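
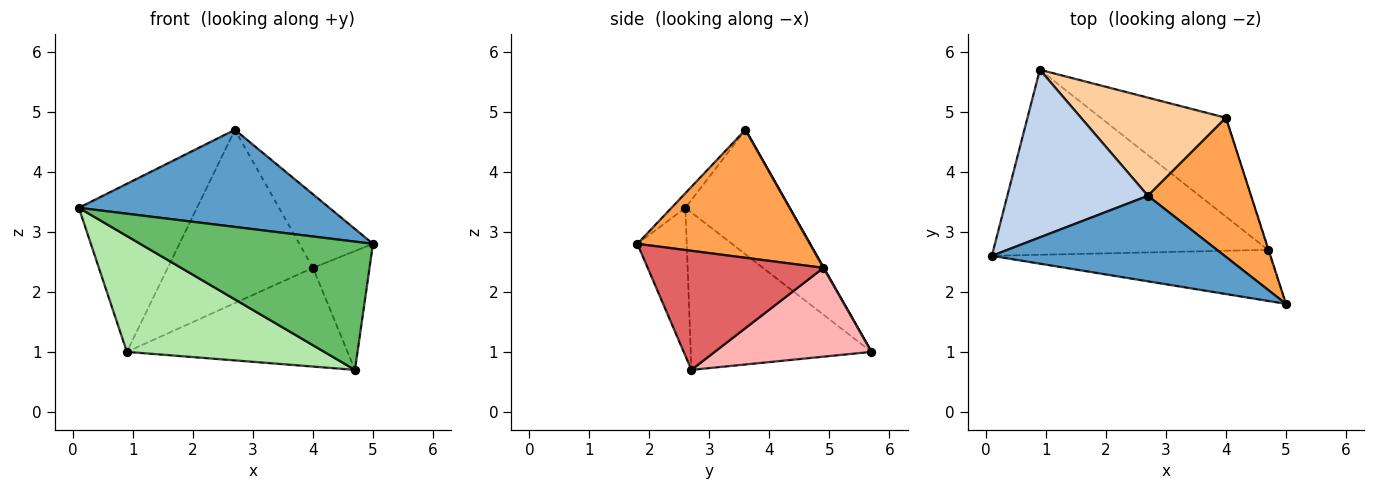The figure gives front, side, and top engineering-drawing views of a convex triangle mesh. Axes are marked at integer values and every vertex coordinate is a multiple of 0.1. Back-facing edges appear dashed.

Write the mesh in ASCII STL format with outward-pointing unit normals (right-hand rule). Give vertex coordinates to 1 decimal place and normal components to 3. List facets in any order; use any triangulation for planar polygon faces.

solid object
 facet normal -0.042 -0.750 0.660
  outer loop
   vertex 2.7 3.6 4.7
   vertex 0.1 2.6 3.4
   vertex 5.0 1.8 2.8
  endloop
 endfacet
 facet normal -0.530 0.600 0.599
  outer loop
   vertex 2.7 3.6 4.7
   vertex 0.9 5.7 1.0
   vertex 0.1 2.6 3.4
  endloop
 endfacet
 facet normal 0.739 0.315 0.596
  outer loop
   vertex 4.0 4.9 2.4
   vertex 2.7 3.6 4.7
   vertex 5.0 1.8 2.8
  endloop
 endfacet
 facet normal 0.002 0.870 0.493
  outer loop
   vertex 4.0 4.9 2.4
   vertex 0.9 5.7 1.0
   vertex 2.7 3.6 4.7
  endloop
 endfacet
 facet normal -0.193 -0.912 -0.363
  outer loop
   vertex 4.7 2.7 0.7
   vertex 5.0 1.8 2.8
   vertex 0.1 2.6 3.4
  endloop
 endfacet
 facet normal -0.437 -0.477 -0.762
  outer loop
   vertex 4.7 2.7 0.7
   vertex 0.1 2.6 3.4
   vertex 0.9 5.7 1.0
  endloop
 endfacet
 facet normal 0.952 0.306 -0.005
  outer loop
   vertex 4.7 2.7 0.7
   vertex 4.0 4.9 2.4
   vertex 5.0 1.8 2.8
  endloop
 endfacet
 facet normal 0.449 0.631 -0.632
  outer loop
   vertex 4.7 2.7 0.7
   vertex 0.9 5.7 1.0
   vertex 4.0 4.9 2.4
  endloop
 endfacet
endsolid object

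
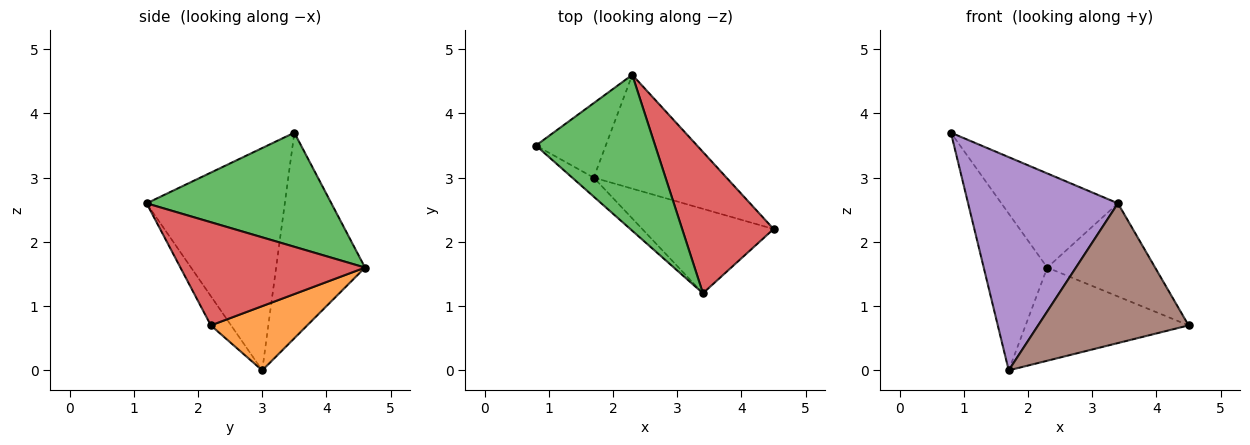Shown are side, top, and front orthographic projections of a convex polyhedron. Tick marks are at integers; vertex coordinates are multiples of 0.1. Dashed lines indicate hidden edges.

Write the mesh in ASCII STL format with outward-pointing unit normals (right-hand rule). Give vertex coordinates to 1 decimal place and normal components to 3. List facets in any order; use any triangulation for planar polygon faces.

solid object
 facet normal -0.784 0.561 -0.266
  outer loop
   vertex 1.7 3.0 0.0
   vertex 0.8 3.5 3.7
   vertex 2.3 4.6 1.6
  endloop
 endfacet
 facet normal 0.351 0.593 -0.725
  outer loop
   vertex 1.7 3.0 0.0
   vertex 2.3 4.6 1.6
   vertex 4.5 2.2 0.7
  endloop
 endfacet
 facet normal 0.634 0.400 0.662
  outer loop
   vertex 3.4 1.2 2.6
   vertex 2.3 4.6 1.6
   vertex 0.8 3.5 3.7
  endloop
 endfacet
 facet normal 0.686 0.401 0.608
  outer loop
   vertex 3.4 1.2 2.6
   vertex 4.5 2.2 0.7
   vertex 2.3 4.6 1.6
  endloop
 endfacet
 facet normal -0.677 -0.733 -0.065
  outer loop
   vertex 3.4 1.2 2.6
   vertex 0.8 3.5 3.7
   vertex 1.7 3.0 0.0
  endloop
 endfacet
 facet normal -0.114 -0.850 -0.514
  outer loop
   vertex 3.4 1.2 2.6
   vertex 1.7 3.0 0.0
   vertex 4.5 2.2 0.7
  endloop
 endfacet
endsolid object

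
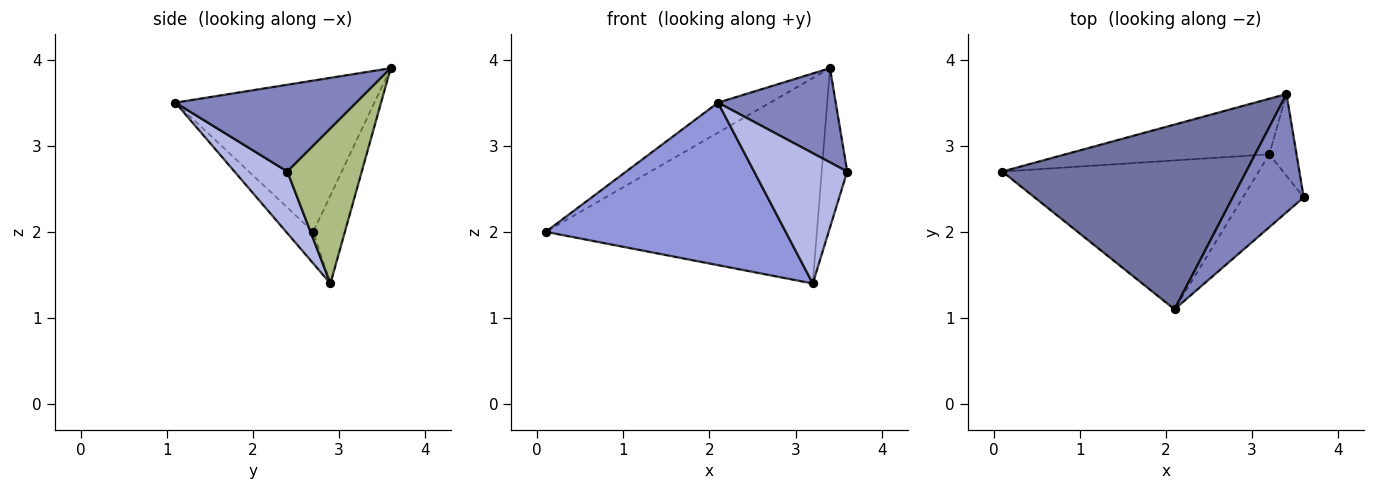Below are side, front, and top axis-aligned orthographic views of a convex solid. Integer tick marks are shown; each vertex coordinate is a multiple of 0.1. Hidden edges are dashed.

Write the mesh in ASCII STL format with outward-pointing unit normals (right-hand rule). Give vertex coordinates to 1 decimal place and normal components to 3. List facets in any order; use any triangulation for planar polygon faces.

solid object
 facet normal -0.522 0.137 0.842
  outer loop
   vertex 3.4 3.6 3.9
   vertex 0.1 2.7 2.0
   vertex 2.1 1.1 3.5
  endloop
 endfacet
 facet normal 0.691 -0.450 0.565
  outer loop
   vertex 3.4 3.6 3.9
   vertex 2.1 1.1 3.5
   vertex 3.6 2.4 2.7
  endloop
 endfacet
 facet normal -0.083 -0.735 -0.673
  outer loop
   vertex 3.2 2.9 1.4
   vertex 2.1 1.1 3.5
   vertex 0.1 2.7 2.0
  endloop
 endfacet
 facet normal 0.444 -0.782 -0.437
  outer loop
   vertex 3.2 2.9 1.4
   vertex 3.6 2.4 2.7
   vertex 2.1 1.1 3.5
  endloop
 endfacet
 facet normal -0.112 0.959 -0.260
  outer loop
   vertex 3.2 2.9 1.4
   vertex 0.1 2.7 2.0
   vertex 3.4 3.6 3.9
  endloop
 endfacet
 facet normal 0.933 0.320 -0.164
  outer loop
   vertex 3.2 2.9 1.4
   vertex 3.4 3.6 3.9
   vertex 3.6 2.4 2.7
  endloop
 endfacet
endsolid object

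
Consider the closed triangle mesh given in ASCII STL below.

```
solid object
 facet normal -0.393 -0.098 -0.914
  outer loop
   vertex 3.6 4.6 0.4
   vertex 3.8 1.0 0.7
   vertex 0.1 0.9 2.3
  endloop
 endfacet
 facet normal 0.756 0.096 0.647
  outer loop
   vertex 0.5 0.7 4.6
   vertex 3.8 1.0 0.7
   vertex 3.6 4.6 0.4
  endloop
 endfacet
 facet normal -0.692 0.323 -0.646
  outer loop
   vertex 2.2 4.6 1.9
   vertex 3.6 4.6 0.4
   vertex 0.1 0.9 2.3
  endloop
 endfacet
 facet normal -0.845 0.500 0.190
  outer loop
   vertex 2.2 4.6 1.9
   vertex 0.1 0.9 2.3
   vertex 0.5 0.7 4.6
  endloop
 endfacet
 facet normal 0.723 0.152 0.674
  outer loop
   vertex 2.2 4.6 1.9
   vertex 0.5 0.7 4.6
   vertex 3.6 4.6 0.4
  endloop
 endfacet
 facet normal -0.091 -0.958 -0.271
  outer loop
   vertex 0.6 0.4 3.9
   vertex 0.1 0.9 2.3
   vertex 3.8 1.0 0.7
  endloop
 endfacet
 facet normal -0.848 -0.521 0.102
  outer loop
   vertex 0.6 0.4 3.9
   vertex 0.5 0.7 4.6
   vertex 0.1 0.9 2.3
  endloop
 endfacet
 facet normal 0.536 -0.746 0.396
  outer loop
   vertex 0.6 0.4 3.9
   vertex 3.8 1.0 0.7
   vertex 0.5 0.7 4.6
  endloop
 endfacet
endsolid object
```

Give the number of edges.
12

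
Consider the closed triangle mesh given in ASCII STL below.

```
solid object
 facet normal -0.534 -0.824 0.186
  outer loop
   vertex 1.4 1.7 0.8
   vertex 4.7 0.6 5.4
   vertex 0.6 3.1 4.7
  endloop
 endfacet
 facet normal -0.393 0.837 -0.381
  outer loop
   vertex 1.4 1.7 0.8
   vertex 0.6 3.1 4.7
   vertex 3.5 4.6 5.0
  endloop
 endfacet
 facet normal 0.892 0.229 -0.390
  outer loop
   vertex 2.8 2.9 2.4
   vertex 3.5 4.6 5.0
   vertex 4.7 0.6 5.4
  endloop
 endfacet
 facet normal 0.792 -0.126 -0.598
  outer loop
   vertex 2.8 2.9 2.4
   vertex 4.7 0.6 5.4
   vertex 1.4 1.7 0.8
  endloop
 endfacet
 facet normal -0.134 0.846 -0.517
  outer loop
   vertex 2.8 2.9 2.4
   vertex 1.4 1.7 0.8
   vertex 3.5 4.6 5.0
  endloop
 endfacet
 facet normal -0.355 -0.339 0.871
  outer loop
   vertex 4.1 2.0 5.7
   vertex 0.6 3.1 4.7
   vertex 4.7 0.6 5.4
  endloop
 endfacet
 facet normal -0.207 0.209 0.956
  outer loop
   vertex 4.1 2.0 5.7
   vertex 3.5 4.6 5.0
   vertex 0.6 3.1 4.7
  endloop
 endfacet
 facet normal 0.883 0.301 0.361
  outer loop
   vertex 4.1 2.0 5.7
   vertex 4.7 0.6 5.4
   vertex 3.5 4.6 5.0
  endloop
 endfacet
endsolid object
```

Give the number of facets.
8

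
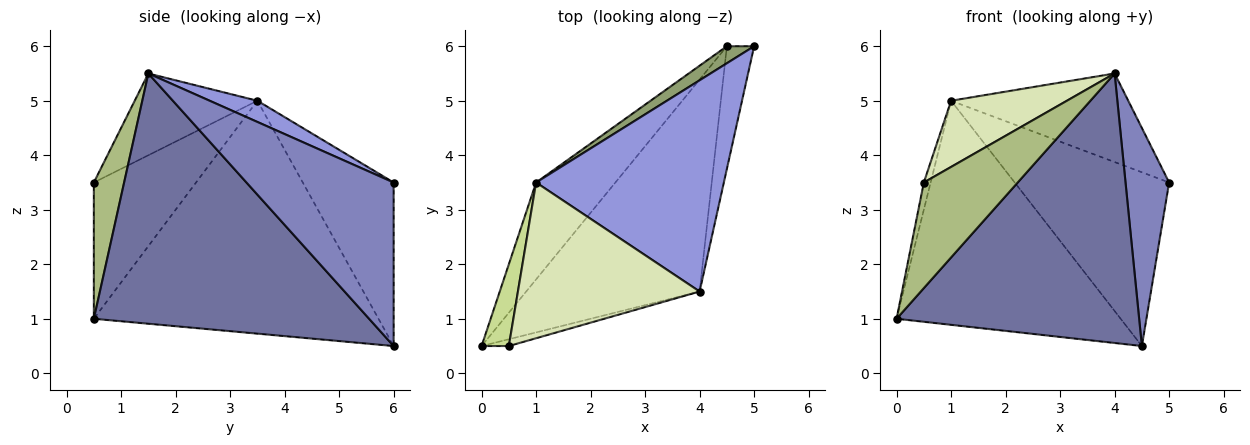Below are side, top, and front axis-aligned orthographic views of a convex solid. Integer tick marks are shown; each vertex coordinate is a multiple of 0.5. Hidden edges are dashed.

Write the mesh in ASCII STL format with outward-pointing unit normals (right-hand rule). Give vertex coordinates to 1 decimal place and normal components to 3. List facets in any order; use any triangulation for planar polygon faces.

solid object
 facet normal 0.666 -0.587 -0.461
  outer loop
   vertex 4.5 6.0 0.5
   vertex 4.0 1.5 5.5
   vertex 0.0 0.5 1.0
  endloop
 endfacet
 facet normal 0.947 -0.281 -0.158
  outer loop
   vertex 4.5 6.0 0.5
   vertex 5.0 6.0 3.5
   vertex 4.0 1.5 5.5
  endloop
 endfacet
 facet normal 0.104 0.385 0.917
  outer loop
   vertex 1.0 3.5 5.0
   vertex 4.0 1.5 5.5
   vertex 5.0 6.0 3.5
  endloop
 endfacet
 facet normal -0.759 0.598 -0.258
  outer loop
   vertex 1.0 3.5 5.0
   vertex 4.5 6.0 0.5
   vertex 0.0 0.5 1.0
  endloop
 endfacet
 facet normal -0.505 0.859 0.084
  outer loop
   vertex 1.0 3.5 5.0
   vertex 5.0 6.0 3.5
   vertex 4.5 6.0 0.5
  endloop
 endfacet
 facet normal 0.306 -0.950 -0.061
  outer loop
   vertex 0.5 0.5 3.5
   vertex 0.0 0.5 1.0
   vertex 4.0 1.5 5.5
  endloop
 endfacet
 facet normal -0.978 0.065 0.196
  outer loop
   vertex 0.5 0.5 3.5
   vertex 1.0 3.5 5.0
   vertex 0.0 0.5 1.0
  endloop
 endfacet
 facet normal -0.383 -0.361 0.850
  outer loop
   vertex 0.5 0.5 3.5
   vertex 4.0 1.5 5.5
   vertex 1.0 3.5 5.0
  endloop
 endfacet
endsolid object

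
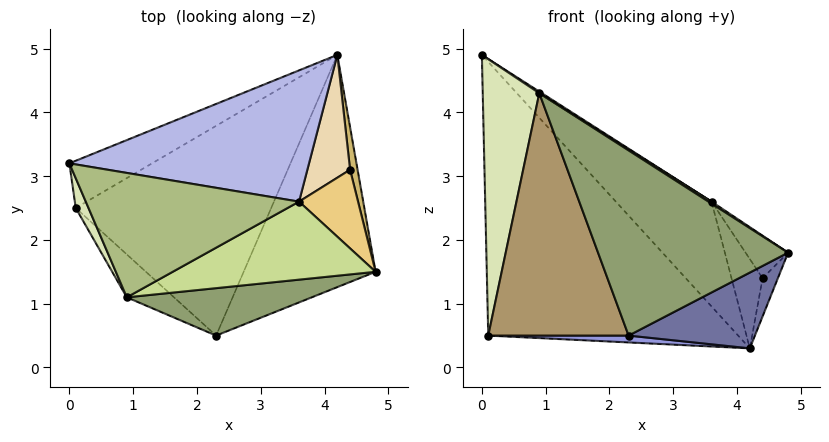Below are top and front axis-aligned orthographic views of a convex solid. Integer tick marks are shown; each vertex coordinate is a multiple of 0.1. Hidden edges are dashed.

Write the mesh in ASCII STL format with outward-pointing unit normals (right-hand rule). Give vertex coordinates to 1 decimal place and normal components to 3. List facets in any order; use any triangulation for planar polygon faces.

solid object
 facet normal 0.526 -0.264 -0.809
  outer loop
   vertex 2.3 0.5 0.5
   vertex 4.2 4.9 0.3
   vertex 4.8 1.5 1.8
  endloop
 endfacet
 facet normal -0.505 0.851 -0.147
  outer loop
   vertex 0.1 2.5 0.5
   vertex 0.0 3.2 4.9
   vertex 4.2 4.9 0.3
  endloop
 endfacet
 facet normal -0.030 -0.033 -0.999
  outer loop
   vertex 0.1 2.5 0.5
   vertex 4.2 4.9 0.3
   vertex 2.3 0.5 0.5
  endloop
 endfacet
 facet normal 0.517 0.534 0.669
  outer loop
   vertex 3.6 2.6 2.6
   vertex 4.2 4.9 0.3
   vertex 0.0 3.2 4.9
  endloop
 endfacet
 facet normal 0.250 -0.938 0.240
  outer loop
   vertex 0.9 1.1 4.3
   vertex 2.3 0.5 0.5
   vertex 4.8 1.5 1.8
  endloop
 endfacet
 facet normal 0.537 -0.011 0.843
  outer loop
   vertex 0.9 1.1 4.3
   vertex 3.6 2.6 2.6
   vertex 0.0 3.2 4.9
  endloop
 endfacet
 facet normal 0.541 -0.021 0.841
  outer loop
   vertex 0.9 1.1 4.3
   vertex 4.8 1.5 1.8
   vertex 3.6 2.6 2.6
  endloop
 endfacet
 facet normal -0.914 -0.404 0.044
  outer loop
   vertex 0.9 1.1 4.3
   vertex 0.0 3.2 4.9
   vertex 0.1 2.5 0.5
  endloop
 endfacet
 facet normal -0.667 -0.734 -0.130
  outer loop
   vertex 0.9 1.1 4.3
   vertex 0.1 2.5 0.5
   vertex 2.3 0.5 0.5
  endloop
 endfacet
 facet normal 0.888 0.307 0.342
  outer loop
   vertex 4.4 3.1 1.4
   vertex 4.8 1.5 1.8
   vertex 4.2 4.9 0.3
  endloop
 endfacet
 facet normal 0.715 0.333 0.615
  outer loop
   vertex 4.4 3.1 1.4
   vertex 3.6 2.6 2.6
   vertex 4.8 1.5 1.8
  endloop
 endfacet
 facet normal 0.646 0.449 0.618
  outer loop
   vertex 4.4 3.1 1.4
   vertex 4.2 4.9 0.3
   vertex 3.6 2.6 2.6
  endloop
 endfacet
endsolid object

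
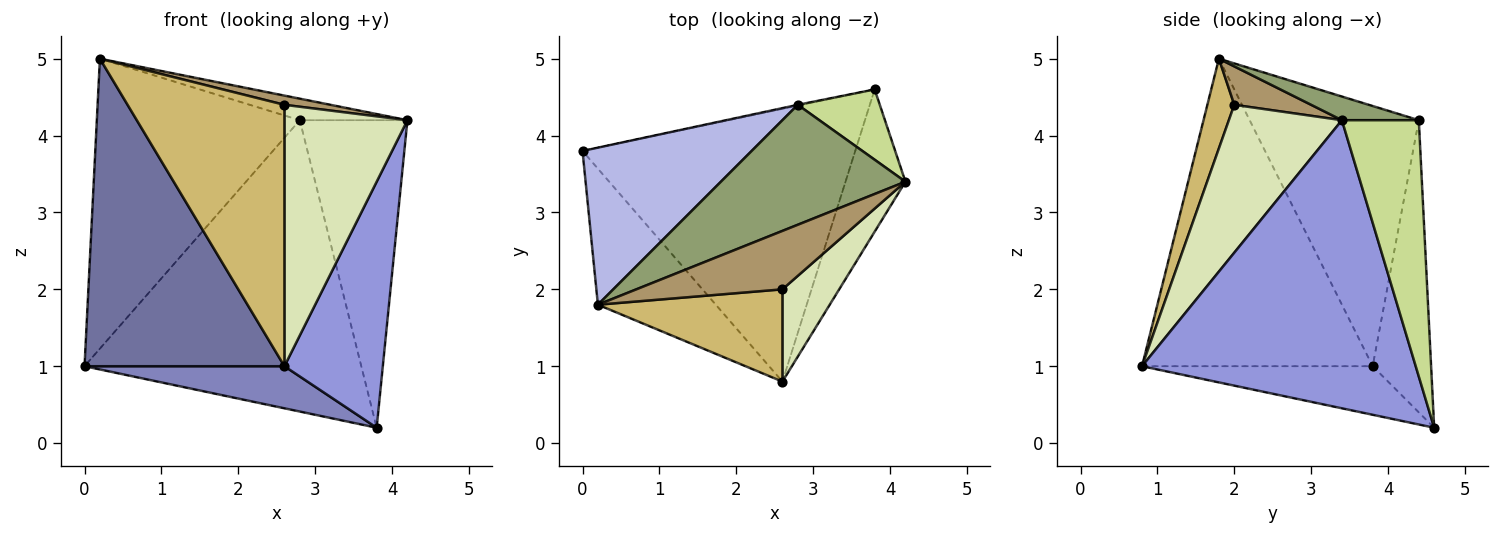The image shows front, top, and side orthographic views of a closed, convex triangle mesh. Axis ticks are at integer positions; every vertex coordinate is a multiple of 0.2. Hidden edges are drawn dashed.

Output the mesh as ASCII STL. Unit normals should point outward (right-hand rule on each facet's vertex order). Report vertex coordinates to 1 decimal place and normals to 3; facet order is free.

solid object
 facet normal -0.726 -0.629 -0.278
  outer loop
   vertex 0.2 1.8 5.0
   vertex 0.0 3.8 1.0
   vertex 2.6 0.8 1.0
  endloop
 endfacet
 facet normal -0.173 -0.150 -0.973
  outer loop
   vertex 3.8 4.6 0.2
   vertex 2.6 0.8 1.0
   vertex 0.0 3.8 1.0
  endloop
 endfacet
 facet normal 0.924 -0.332 -0.192
  outer loop
   vertex 3.8 4.6 0.2
   vertex 4.2 3.4 4.2
   vertex 2.6 0.8 1.0
  endloop
 endfacet
 facet normal -0.591 0.709 0.384
  outer loop
   vertex 2.8 4.4 4.2
   vertex 0.0 3.8 1.0
   vertex 0.2 1.8 5.0
  endloop
 endfacet
 facet normal 0.125 0.175 0.977
  outer loop
   vertex 2.8 4.4 4.2
   vertex 0.2 1.8 5.0
   vertex 4.2 3.4 4.2
  endloop
 endfacet
 facet normal -0.207 0.978 -0.003
  outer loop
   vertex 2.8 4.4 4.2
   vertex 3.8 4.6 0.2
   vertex 0.0 3.8 1.0
  endloop
 endfacet
 facet normal 0.571 0.800 0.183
  outer loop
   vertex 2.8 4.4 4.2
   vertex 4.2 3.4 4.2
   vertex 3.8 4.6 0.2
  endloop
 endfacet
 facet normal 0.655 -0.713 0.252
  outer loop
   vertex 2.6 2.0 4.4
   vertex 2.6 0.8 1.0
   vertex 4.2 3.4 4.2
  endloop
 endfacet
 facet normal 0.252 -0.151 0.956
  outer loop
   vertex 2.6 2.0 4.4
   vertex 4.2 3.4 4.2
   vertex 0.2 1.8 5.0
  endloop
 endfacet
 facet normal 0.160 -0.931 0.329
  outer loop
   vertex 2.6 2.0 4.4
   vertex 0.2 1.8 5.0
   vertex 2.6 0.8 1.0
  endloop
 endfacet
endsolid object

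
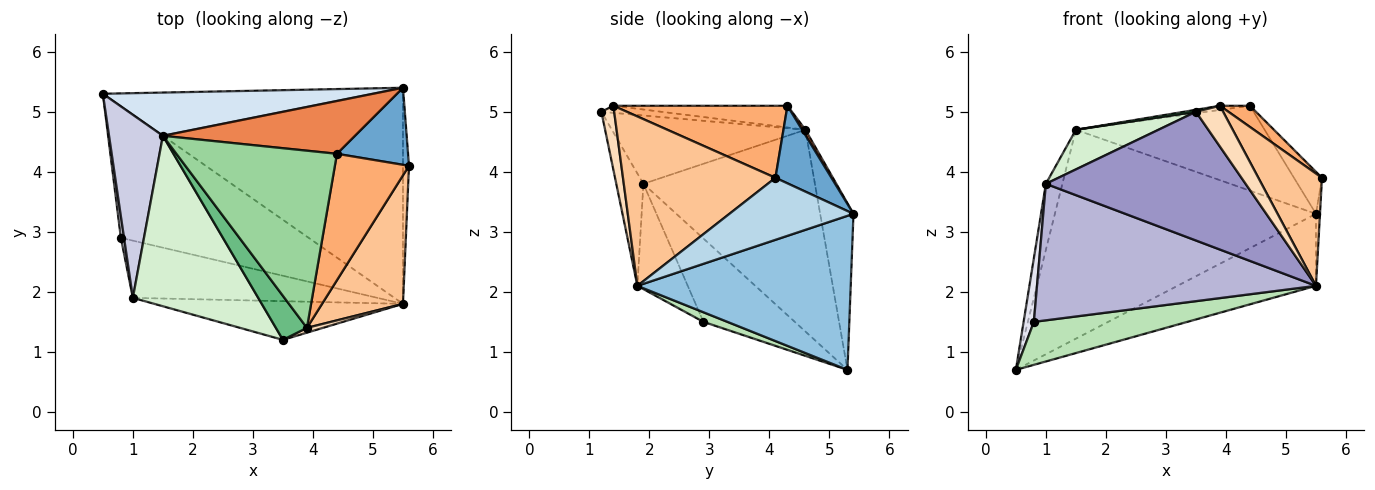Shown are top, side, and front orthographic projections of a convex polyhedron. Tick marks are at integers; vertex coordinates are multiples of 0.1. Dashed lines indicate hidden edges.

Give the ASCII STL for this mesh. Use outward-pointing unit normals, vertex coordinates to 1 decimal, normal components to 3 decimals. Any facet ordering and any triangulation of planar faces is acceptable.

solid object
 facet normal 0.692 0.346 0.634
  outer loop
   vertex 5.5 5.4 3.3
   vertex 4.4 4.3 5.1
   vertex 5.6 4.1 3.9
  endloop
 endfacet
 facet normal 0.438 0.284 -0.853
  outer loop
   vertex 5.5 5.4 3.3
   vertex 5.5 1.8 2.1
   vertex 0.5 5.3 0.7
  endloop
 endfacet
 facet normal 0.995 0.032 -0.096
  outer loop
   vertex 5.5 5.4 3.3
   vertex 5.6 4.1 3.9
   vertex 5.5 1.8 2.1
  endloop
 endfacet
 facet normal -0.124 0.972 0.201
  outer loop
   vertex 1.5 4.6 4.7
   vertex 5.5 5.4 3.3
   vertex 0.5 5.3 0.7
  endloop
 endfacet
 facet normal 0.015 0.849 0.528
  outer loop
   vertex 1.5 4.6 4.7
   vertex 4.4 4.3 5.1
   vertex 5.5 5.4 3.3
  endloop
 endfacet
 facet normal 0.692 -0.119 0.712
  outer loop
   vertex 3.9 1.4 5.1
   vertex 5.6 4.1 3.9
   vertex 4.4 4.3 5.1
  endloop
 endfacet
 facet normal 0.844 -0.352 0.403
  outer loop
   vertex 3.9 1.4 5.1
   vertex 5.5 1.8 2.1
   vertex 5.6 4.1 3.9
  endloop
 endfacet
 facet normal 0.423 -0.900 0.106
  outer loop
   vertex 3.9 1.4 5.1
   vertex 3.5 1.2 5.0
   vertex 5.5 1.8 2.1
  endloop
 endfacet
 facet normal -0.221 -0.044 0.974
  outer loop
   vertex 3.9 1.4 5.1
   vertex 1.5 4.6 4.7
   vertex 3.5 1.2 5.0
  endloop
 endfacet
 facet normal -0.134 0.023 0.991
  outer loop
   vertex 3.9 1.4 5.1
   vertex 4.4 4.3 5.1
   vertex 1.5 4.6 4.7
  endloop
 endfacet
 facet normal 0.049 -0.310 -0.949
  outer loop
   vertex 0.8 2.9 1.5
   vertex 0.5 5.3 0.7
   vertex 5.5 1.8 2.1
  endloop
 endfacet
 facet normal -0.469 -0.200 0.860
  outer loop
   vertex 1.0 1.9 3.8
   vertex 3.5 1.2 5.0
   vertex 1.5 4.6 4.7
  endloop
 endfacet
 facet normal -0.129 -0.950 -0.285
  outer loop
   vertex 1.0 1.9 3.8
   vertex 5.5 1.8 2.1
   vertex 3.5 1.2 5.0
  endloop
 endfacet
 facet normal -0.164 -0.910 -0.381
  outer loop
   vertex 1.0 1.9 3.8
   vertex 0.8 2.9 1.5
   vertex 5.5 1.8 2.1
  endloop
 endfacet
 facet normal -0.962 0.093 0.257
  outer loop
   vertex 1.0 1.9 3.8
   vertex 1.5 4.6 4.7
   vertex 0.5 5.3 0.7
  endloop
 endfacet
 facet normal -0.993 -0.112 0.038
  outer loop
   vertex 1.0 1.9 3.8
   vertex 0.5 5.3 0.7
   vertex 0.8 2.9 1.5
  endloop
 endfacet
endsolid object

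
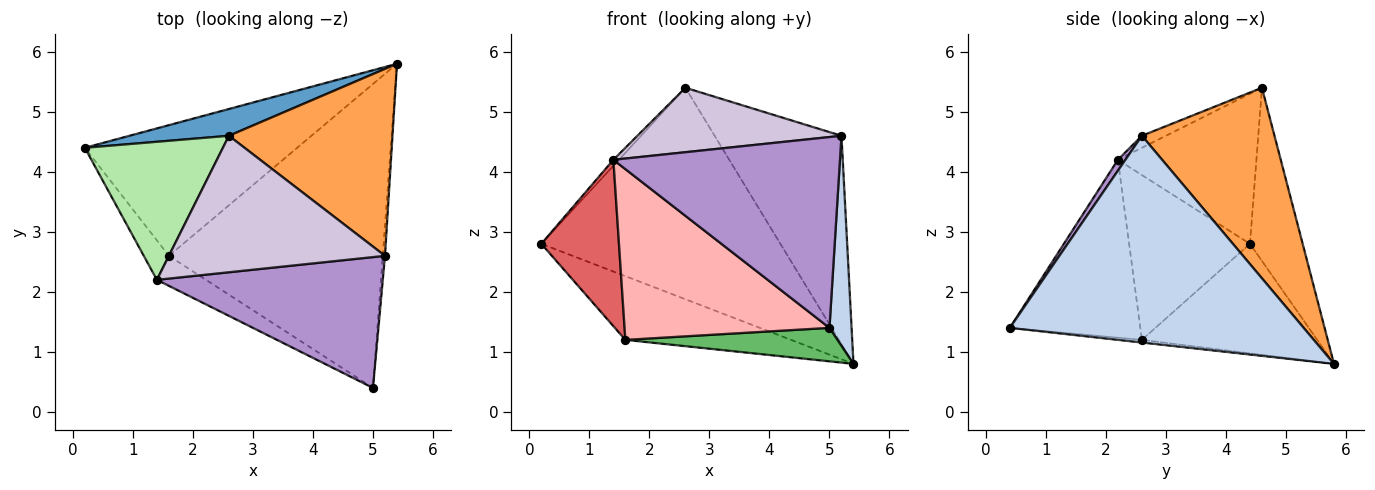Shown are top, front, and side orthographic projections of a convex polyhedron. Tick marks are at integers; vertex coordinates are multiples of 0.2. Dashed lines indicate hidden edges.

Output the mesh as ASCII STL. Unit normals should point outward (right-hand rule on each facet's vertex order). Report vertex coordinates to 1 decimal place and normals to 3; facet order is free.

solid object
 facet normal -0.214 0.969 0.123
  outer loop
   vertex 2.6 4.6 5.4
   vertex 5.4 5.8 0.8
   vertex 0.2 4.4 2.8
  endloop
 endfacet
 facet normal 0.997 -0.075 -0.011
  outer loop
   vertex 5.2 2.6 4.6
   vertex 5.0 0.4 1.4
   vertex 5.4 5.8 0.8
  endloop
 endfacet
 facet normal 0.614 0.587 0.527
  outer loop
   vertex 5.2 2.6 4.6
   vertex 5.4 5.8 0.8
   vertex 2.6 4.6 5.4
  endloop
 endfacet
 facet normal -0.421 0.398 -0.815
  outer loop
   vertex 1.6 2.6 1.2
   vertex 0.2 4.4 2.8
   vertex 5.4 5.8 0.8
  endloop
 endfacet
 facet normal -0.012 -0.110 -0.994
  outer loop
   vertex 1.6 2.6 1.2
   vertex 5.4 5.8 0.8
   vertex 5.0 0.4 1.4
  endloop
 endfacet
 facet normal -0.736 0.029 0.677
  outer loop
   vertex 1.4 2.2 4.2
   vertex 2.6 4.6 5.4
   vertex 0.2 4.4 2.8
  endloop
 endfacet
 facet normal -0.835 -0.536 -0.127
  outer loop
   vertex 1.4 2.2 4.2
   vertex 0.2 4.4 2.8
   vertex 1.6 2.6 1.2
  endloop
 endfacet
 facet normal -0.531 -0.834 -0.147
  outer loop
   vertex 1.4 2.2 4.2
   vertex 1.6 2.6 1.2
   vertex 5.0 0.4 1.4
  endloop
 endfacet
 facet normal 0.027 -0.825 0.565
  outer loop
   vertex 1.4 2.2 4.2
   vertex 5.0 0.4 1.4
   vertex 5.2 2.6 4.6
  endloop
 endfacet
 facet normal -0.050 -0.426 0.903
  outer loop
   vertex 1.4 2.2 4.2
   vertex 5.2 2.6 4.6
   vertex 2.6 4.6 5.4
  endloop
 endfacet
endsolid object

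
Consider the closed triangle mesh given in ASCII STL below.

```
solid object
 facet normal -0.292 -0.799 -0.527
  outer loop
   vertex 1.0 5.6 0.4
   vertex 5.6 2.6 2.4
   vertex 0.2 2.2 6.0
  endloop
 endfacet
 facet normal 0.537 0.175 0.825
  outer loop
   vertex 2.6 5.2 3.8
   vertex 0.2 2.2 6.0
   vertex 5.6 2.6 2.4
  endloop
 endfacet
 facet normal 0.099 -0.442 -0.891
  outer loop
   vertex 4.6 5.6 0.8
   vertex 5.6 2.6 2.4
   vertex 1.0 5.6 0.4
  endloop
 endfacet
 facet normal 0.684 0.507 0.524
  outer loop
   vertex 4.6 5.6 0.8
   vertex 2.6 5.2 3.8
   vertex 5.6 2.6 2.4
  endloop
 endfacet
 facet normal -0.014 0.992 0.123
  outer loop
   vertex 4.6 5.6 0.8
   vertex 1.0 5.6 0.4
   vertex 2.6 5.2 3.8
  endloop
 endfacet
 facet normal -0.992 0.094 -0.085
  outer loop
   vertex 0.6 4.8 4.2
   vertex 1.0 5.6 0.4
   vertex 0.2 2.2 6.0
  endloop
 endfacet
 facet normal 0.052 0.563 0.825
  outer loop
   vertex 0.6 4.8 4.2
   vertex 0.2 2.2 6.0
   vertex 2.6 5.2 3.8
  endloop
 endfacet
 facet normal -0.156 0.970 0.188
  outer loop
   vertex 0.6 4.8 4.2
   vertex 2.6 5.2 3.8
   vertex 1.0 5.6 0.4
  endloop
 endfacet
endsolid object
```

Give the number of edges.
12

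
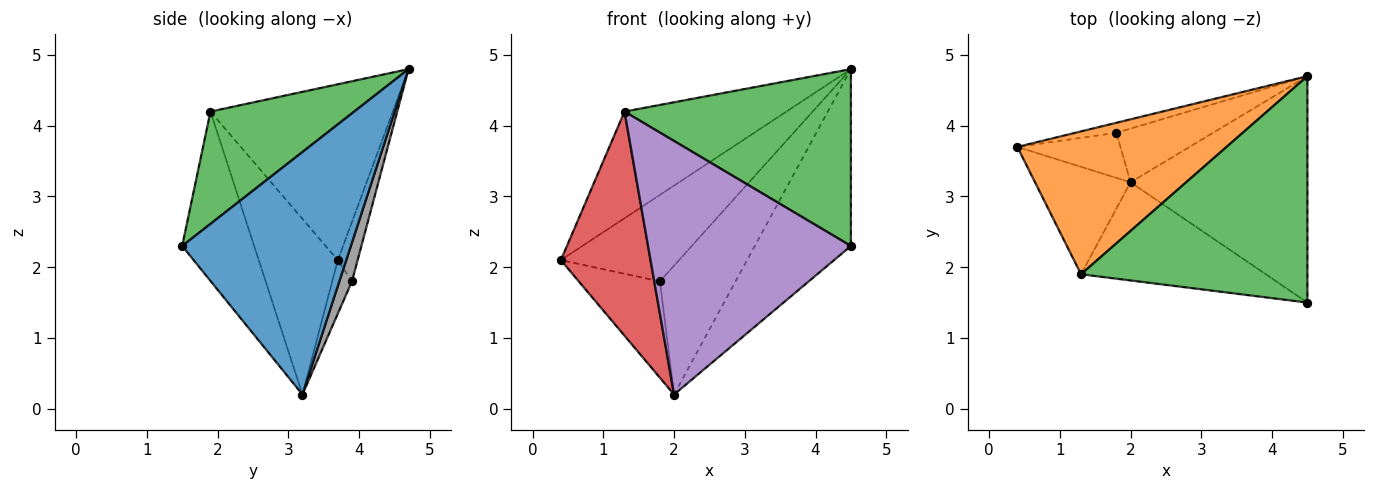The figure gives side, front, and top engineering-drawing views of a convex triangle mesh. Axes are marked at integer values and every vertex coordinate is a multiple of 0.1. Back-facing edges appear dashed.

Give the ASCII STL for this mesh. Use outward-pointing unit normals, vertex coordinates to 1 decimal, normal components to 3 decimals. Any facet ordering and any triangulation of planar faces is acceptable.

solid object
 facet normal 0.734 0.418 -0.535
  outer loop
   vertex 2.0 3.2 0.2
   vertex 4.5 4.7 4.8
   vertex 4.5 1.5 2.3
  endloop
 endfacet
 facet normal -0.559 0.496 0.665
  outer loop
   vertex 1.3 1.9 4.2
   vertex 4.5 4.7 4.8
   vertex 0.4 3.7 2.1
  endloop
 endfacet
 facet normal 0.364 -0.573 0.734
  outer loop
   vertex 1.3 1.9 4.2
   vertex 4.5 1.5 2.3
   vertex 4.5 4.7 4.8
  endloop
 endfacet
 facet normal -0.622 -0.706 -0.338
  outer loop
   vertex 1.3 1.9 4.2
   vertex 0.4 3.7 2.1
   vertex 2.0 3.2 0.2
  endloop
 endfacet
 facet normal -0.314 -0.885 -0.343
  outer loop
   vertex 1.3 1.9 4.2
   vertex 2.0 3.2 0.2
   vertex 4.5 1.5 2.3
  endloop
 endfacet
 facet normal -0.164 0.980 -0.113
  outer loop
   vertex 1.8 3.9 1.8
   vertex 0.4 3.7 2.1
   vertex 4.5 4.7 4.8
  endloop
 endfacet
 facet normal -0.215 0.885 -0.414
  outer loop
   vertex 1.8 3.9 1.8
   vertex 2.0 3.2 0.2
   vertex 0.4 3.7 2.1
  endloop
 endfacet
 facet normal 0.152 0.912 -0.380
  outer loop
   vertex 1.8 3.9 1.8
   vertex 4.5 4.7 4.8
   vertex 2.0 3.2 0.2
  endloop
 endfacet
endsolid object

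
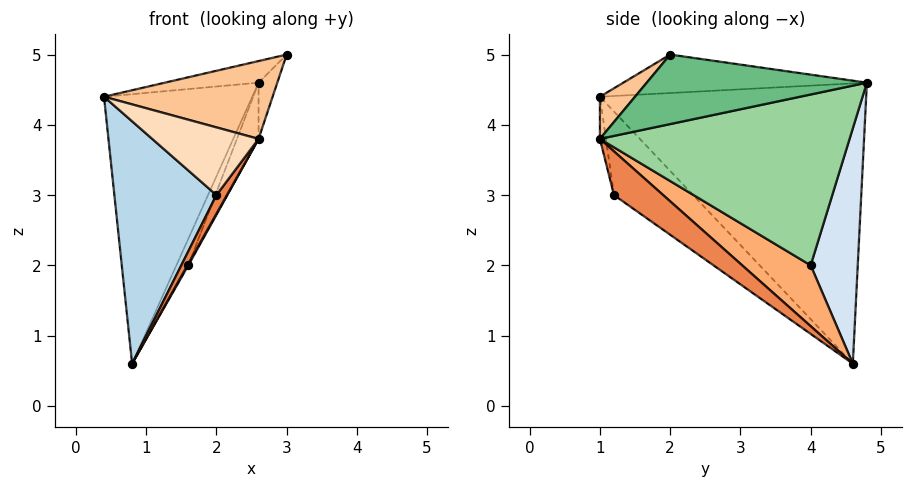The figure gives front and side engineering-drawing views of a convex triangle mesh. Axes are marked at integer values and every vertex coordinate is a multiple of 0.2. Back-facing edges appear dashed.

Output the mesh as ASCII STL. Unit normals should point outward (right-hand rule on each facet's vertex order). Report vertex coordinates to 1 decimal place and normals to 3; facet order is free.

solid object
 facet normal -0.260 0.100 0.960
  outer loop
   vertex 2.6 4.8 4.6
   vertex 0.4 1.0 4.4
   vertex 3.0 2.0 5.0
  endloop
 endfacet
 facet normal -0.820 0.456 0.346
  outer loop
   vertex 2.6 4.8 4.6
   vertex 0.8 4.6 0.6
   vertex 0.4 1.0 4.4
  endloop
 endfacet
 facet normal -0.475 -0.613 -0.631
  outer loop
   vertex 2.0 1.2 3.0
   vertex 0.4 1.0 4.4
   vertex 0.8 4.6 0.6
  endloop
 endfacet
 facet normal 0.884 0.224 -0.409
  outer loop
   vertex 1.6 4.0 2.0
   vertex 0.8 4.6 0.6
   vertex 2.6 4.8 4.6
  endloop
 endfacet
 facet normal 0.769 -0.165 -0.618
  outer loop
   vertex 2.6 1.0 3.8
   vertex 2.0 1.2 3.0
   vertex 0.8 4.6 0.6
  endloop
 endfacet
 facet normal 0.866 -0.011 -0.500
  outer loop
   vertex 2.6 1.0 3.8
   vertex 0.8 4.6 0.6
   vertex 1.6 4.0 2.0
  endloop
 endfacet
 facet normal 0.163 -0.784 0.599
  outer loop
   vertex 2.6 1.0 3.8
   vertex 3.0 2.0 5.0
   vertex 0.4 1.0 4.4
  endloop
 endfacet
 facet normal -0.055 -0.978 -0.203
  outer loop
   vertex 2.6 1.0 3.8
   vertex 0.4 1.0 4.4
   vertex 2.0 1.2 3.0
  endloop
 endfacet
 facet normal 0.924 0.079 -0.374
  outer loop
   vertex 2.6 1.0 3.8
   vertex 2.6 4.8 4.6
   vertex 3.0 2.0 5.0
  endloop
 endfacet
 facet normal 0.922 0.080 -0.379
  outer loop
   vertex 2.6 1.0 3.8
   vertex 1.6 4.0 2.0
   vertex 2.6 4.8 4.6
  endloop
 endfacet
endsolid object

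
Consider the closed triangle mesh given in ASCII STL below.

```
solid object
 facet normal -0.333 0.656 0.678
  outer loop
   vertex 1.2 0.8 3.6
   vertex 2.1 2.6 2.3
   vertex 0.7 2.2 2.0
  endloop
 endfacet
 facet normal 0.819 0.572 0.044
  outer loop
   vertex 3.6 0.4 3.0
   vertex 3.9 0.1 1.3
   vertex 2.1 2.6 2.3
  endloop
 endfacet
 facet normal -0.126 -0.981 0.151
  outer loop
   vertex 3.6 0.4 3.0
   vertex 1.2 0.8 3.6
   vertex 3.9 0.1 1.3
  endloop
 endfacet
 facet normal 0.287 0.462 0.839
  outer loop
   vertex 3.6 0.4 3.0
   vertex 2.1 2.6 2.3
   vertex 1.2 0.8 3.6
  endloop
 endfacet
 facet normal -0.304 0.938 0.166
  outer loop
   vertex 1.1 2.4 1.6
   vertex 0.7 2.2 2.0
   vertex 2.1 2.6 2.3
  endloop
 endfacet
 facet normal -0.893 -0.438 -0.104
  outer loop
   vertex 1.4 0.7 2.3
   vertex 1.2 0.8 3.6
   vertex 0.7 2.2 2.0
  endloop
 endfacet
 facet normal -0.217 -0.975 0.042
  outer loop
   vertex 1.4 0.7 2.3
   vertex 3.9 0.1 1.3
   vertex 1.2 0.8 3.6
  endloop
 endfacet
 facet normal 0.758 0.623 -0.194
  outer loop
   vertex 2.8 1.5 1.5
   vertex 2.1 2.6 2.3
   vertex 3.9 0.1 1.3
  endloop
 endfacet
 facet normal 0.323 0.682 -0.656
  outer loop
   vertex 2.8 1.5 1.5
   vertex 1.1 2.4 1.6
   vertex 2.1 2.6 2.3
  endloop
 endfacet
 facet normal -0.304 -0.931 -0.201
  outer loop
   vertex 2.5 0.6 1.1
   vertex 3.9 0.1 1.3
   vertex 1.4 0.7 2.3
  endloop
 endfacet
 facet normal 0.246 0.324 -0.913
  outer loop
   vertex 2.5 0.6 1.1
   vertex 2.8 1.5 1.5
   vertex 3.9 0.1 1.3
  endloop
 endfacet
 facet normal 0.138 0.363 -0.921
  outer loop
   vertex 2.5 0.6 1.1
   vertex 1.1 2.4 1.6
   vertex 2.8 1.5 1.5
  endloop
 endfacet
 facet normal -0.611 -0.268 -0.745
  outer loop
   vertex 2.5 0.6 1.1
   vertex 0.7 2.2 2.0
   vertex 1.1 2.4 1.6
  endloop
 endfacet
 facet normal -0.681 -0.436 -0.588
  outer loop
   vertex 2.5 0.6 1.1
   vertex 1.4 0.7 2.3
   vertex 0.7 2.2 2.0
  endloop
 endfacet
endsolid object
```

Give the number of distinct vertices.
9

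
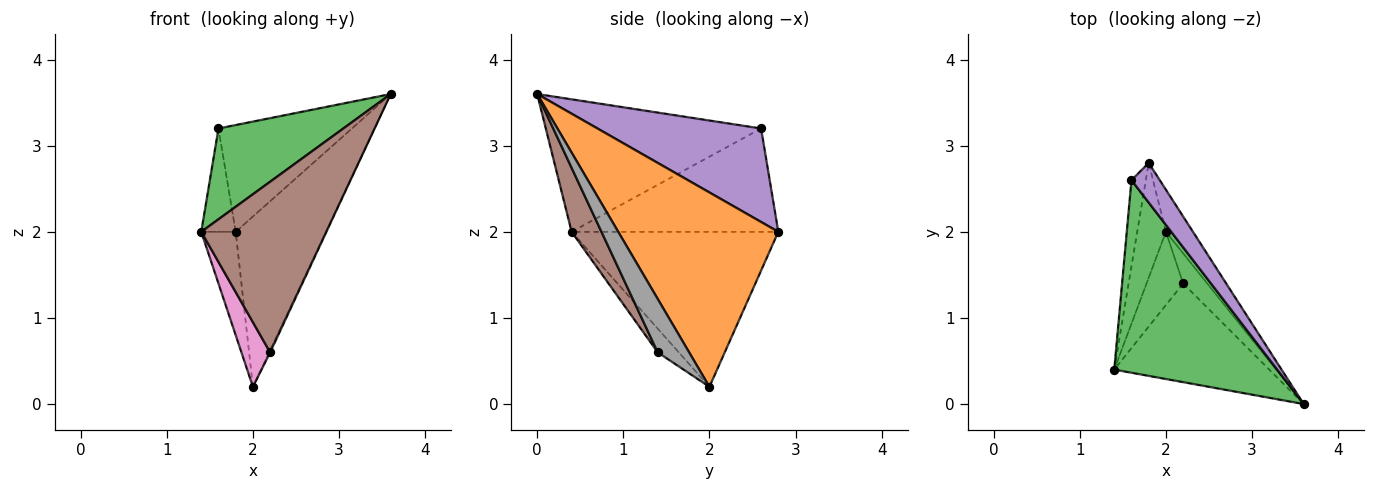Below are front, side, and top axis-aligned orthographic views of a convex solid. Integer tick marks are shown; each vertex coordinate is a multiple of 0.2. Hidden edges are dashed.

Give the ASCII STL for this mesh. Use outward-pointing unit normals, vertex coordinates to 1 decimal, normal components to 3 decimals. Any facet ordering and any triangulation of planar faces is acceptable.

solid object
 facet normal -0.970 0.162 -0.180
  outer loop
   vertex 2.0 2.0 0.2
   vertex 1.4 0.4 2.0
   vertex 1.8 2.8 2.0
  endloop
 endfacet
 facet normal 0.865 0.487 -0.120
  outer loop
   vertex 2.0 2.0 0.2
   vertex 1.8 2.8 2.0
   vertex 3.6 0.0 3.6
  endloop
 endfacet
 facet normal -0.592 -0.344 0.729
  outer loop
   vertex 1.6 2.6 3.2
   vertex 1.4 0.4 2.0
   vertex 3.6 0.0 3.6
  endloop
 endfacet
 facet normal -0.977 0.163 -0.136
  outer loop
   vertex 1.6 2.6 3.2
   vertex 1.8 2.8 2.0
   vertex 1.4 0.4 2.0
  endloop
 endfacet
 facet normal 0.754 0.615 0.228
  outer loop
   vertex 1.6 2.6 3.2
   vertex 3.6 0.0 3.6
   vertex 1.8 2.8 2.0
  endloop
 endfacet
 facet normal 0.202 -0.848 -0.490
  outer loop
   vertex 2.2 1.4 0.6
   vertex 3.6 0.0 3.6
   vertex 1.4 0.4 2.0
  endloop
 endfacet
 facet normal -0.437 -0.595 -0.675
  outer loop
   vertex 2.2 1.4 0.6
   vertex 1.4 0.4 2.0
   vertex 2.0 2.0 0.2
  endloop
 endfacet
 facet normal 0.911 0.029 -0.411
  outer loop
   vertex 2.2 1.4 0.6
   vertex 2.0 2.0 0.2
   vertex 3.6 0.0 3.6
  endloop
 endfacet
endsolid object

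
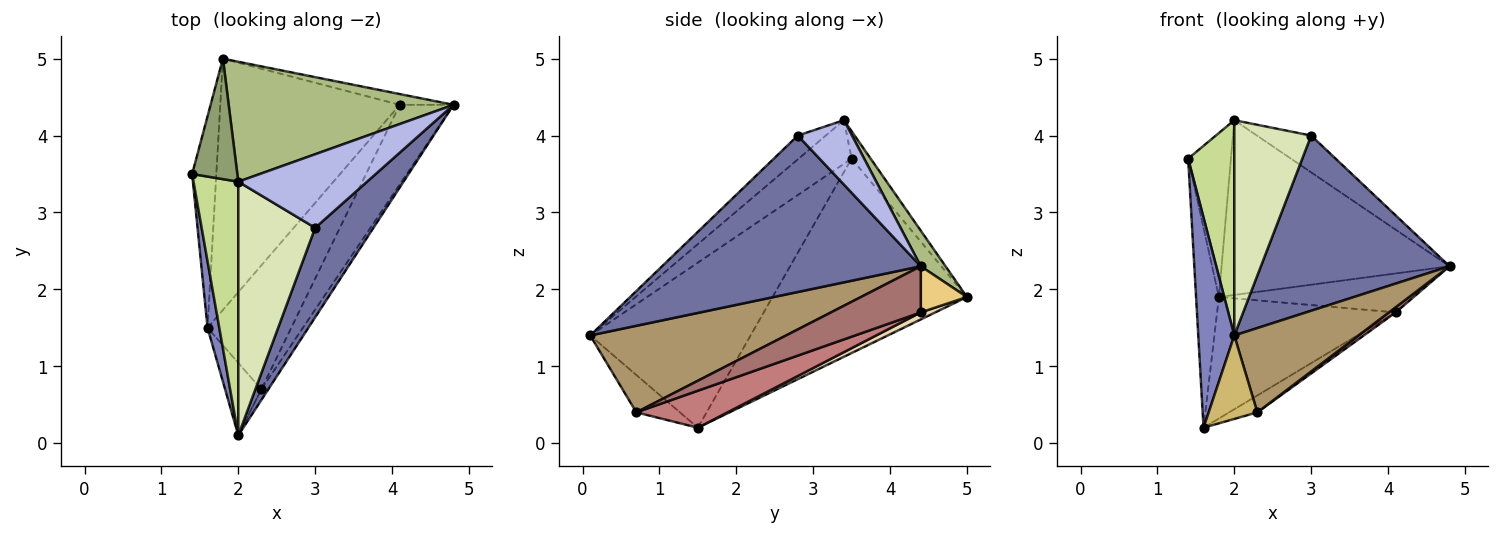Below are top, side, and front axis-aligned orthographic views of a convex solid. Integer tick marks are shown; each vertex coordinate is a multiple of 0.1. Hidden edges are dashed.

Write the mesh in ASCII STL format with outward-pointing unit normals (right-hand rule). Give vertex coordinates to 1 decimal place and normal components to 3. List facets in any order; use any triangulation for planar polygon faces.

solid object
 facet normal 0.774 -0.564 0.288
  outer loop
   vertex 3.0 2.8 4.0
   vertex 2.0 0.1 1.4
   vertex 4.8 4.4 2.3
  endloop
 endfacet
 facet normal -0.973 -0.219 0.069
  outer loop
   vertex 1.6 1.5 0.2
   vertex 2.0 0.1 1.4
   vertex 1.4 3.5 3.7
  endloop
 endfacet
 facet normal -0.986 0.116 -0.123
  outer loop
   vertex 1.6 1.5 0.2
   vertex 1.4 3.5 3.7
   vertex 1.8 5.0 1.9
  endloop
 endfacet
 facet normal 0.408 0.408 0.816
  outer loop
   vertex 2.0 3.4 4.2
   vertex 3.0 2.8 4.0
   vertex 4.8 4.4 2.3
  endloop
 endfacet
 facet normal -0.338 0.759 0.557
  outer loop
   vertex 2.0 3.4 4.2
   vertex 1.8 5.0 1.9
   vertex 1.4 3.5 3.7
  endloop
 endfacet
 facet normal 0.089 0.821 0.564
  outer loop
   vertex 2.0 3.4 4.2
   vertex 4.8 4.4 2.3
   vertex 1.8 5.0 1.9
  endloop
 endfacet
 facet normal -0.597 -0.519 0.612
  outer loop
   vertex 2.0 3.4 4.2
   vertex 1.4 3.5 3.7
   vertex 2.0 0.1 1.4
  endloop
 endfacet
 facet normal -0.229 -0.630 0.742
  outer loop
   vertex 2.0 3.4 4.2
   vertex 2.0 0.1 1.4
   vertex 3.0 2.8 4.0
  endloop
 endfacet
 facet normal 0.843 -0.534 -0.068
  outer loop
   vertex 2.3 0.7 0.4
   vertex 4.8 4.4 2.3
   vertex 2.0 0.1 1.4
  endloop
 endfacet
 facet normal -0.560 -0.626 -0.543
  outer loop
   vertex 2.3 0.7 0.4
   vertex 2.0 0.1 1.4
   vertex 1.6 1.5 0.2
  endloop
 endfacet
 facet normal 0.223 0.940 -0.260
  outer loop
   vertex 4.1 4.4 1.7
   vertex 1.8 5.0 1.9
   vertex 4.8 4.4 2.3
  endloop
 endfacet
 facet normal 0.035 0.435 -0.900
  outer loop
   vertex 4.1 4.4 1.7
   vertex 1.6 1.5 0.2
   vertex 1.8 5.0 1.9
  endloop
 endfacet
 facet normal 0.650 -0.050 -0.758
  outer loop
   vertex 4.1 4.4 1.7
   vertex 4.8 4.4 2.3
   vertex 2.3 0.7 0.4
  endloop
 endfacet
 facet normal 0.401 0.124 -0.908
  outer loop
   vertex 4.1 4.4 1.7
   vertex 2.3 0.7 0.4
   vertex 1.6 1.5 0.2
  endloop
 endfacet
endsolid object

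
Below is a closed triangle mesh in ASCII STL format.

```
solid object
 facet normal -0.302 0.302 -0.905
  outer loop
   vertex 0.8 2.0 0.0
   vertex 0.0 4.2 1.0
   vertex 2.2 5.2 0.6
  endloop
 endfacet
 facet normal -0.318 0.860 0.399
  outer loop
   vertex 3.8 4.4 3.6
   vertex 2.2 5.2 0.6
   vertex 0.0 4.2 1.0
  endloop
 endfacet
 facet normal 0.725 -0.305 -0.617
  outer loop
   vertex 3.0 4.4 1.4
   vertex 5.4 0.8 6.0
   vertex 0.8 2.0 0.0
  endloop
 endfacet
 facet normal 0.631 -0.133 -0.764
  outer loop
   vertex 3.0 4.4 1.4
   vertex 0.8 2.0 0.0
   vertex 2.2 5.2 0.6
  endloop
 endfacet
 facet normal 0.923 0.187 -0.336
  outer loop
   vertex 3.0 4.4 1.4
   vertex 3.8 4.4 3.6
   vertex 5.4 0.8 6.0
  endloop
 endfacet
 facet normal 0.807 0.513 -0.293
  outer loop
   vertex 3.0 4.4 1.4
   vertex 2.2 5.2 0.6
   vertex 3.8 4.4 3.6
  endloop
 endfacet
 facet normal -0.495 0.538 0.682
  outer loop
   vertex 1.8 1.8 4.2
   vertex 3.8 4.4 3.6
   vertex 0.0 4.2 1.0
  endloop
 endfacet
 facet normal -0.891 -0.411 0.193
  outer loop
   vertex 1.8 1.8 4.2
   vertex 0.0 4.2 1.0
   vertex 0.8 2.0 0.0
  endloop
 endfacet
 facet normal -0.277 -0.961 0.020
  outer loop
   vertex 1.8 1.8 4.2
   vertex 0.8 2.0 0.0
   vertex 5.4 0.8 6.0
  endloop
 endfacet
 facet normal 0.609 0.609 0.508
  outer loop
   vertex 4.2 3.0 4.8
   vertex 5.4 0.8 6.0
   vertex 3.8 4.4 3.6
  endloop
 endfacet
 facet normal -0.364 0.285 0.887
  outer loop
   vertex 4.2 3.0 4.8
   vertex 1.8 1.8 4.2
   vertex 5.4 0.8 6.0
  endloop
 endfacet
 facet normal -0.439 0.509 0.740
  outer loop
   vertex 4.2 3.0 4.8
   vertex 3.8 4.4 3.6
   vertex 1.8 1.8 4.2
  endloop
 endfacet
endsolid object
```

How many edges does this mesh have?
18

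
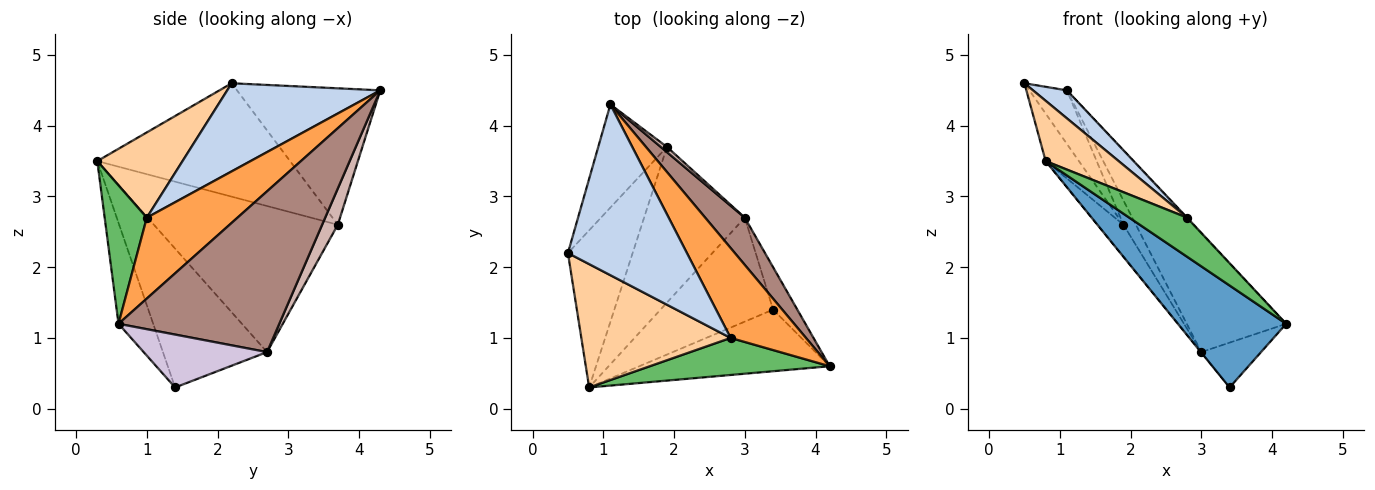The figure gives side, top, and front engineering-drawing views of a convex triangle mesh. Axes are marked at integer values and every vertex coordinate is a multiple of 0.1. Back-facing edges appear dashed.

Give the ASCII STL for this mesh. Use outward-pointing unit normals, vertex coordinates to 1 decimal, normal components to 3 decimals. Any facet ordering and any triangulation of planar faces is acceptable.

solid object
 facet normal -0.264 -0.825 -0.499
  outer loop
   vertex 0.8 0.3 3.5
   vertex 3.4 1.4 0.3
   vertex 4.2 0.6 1.2
  endloop
 endfacet
 facet normal 0.590 -0.131 0.797
  outer loop
   vertex 2.8 1.0 2.7
   vertex 1.1 4.3 4.5
   vertex 0.5 2.2 4.6
  endloop
 endfacet
 facet normal 0.732 0.005 0.682
  outer loop
   vertex 2.8 1.0 2.7
   vertex 4.2 0.6 1.2
   vertex 1.1 4.3 4.5
  endloop
 endfacet
 facet normal 0.456 -0.391 0.799
  outer loop
   vertex 2.8 1.0 2.7
   vertex 0.5 2.2 4.6
   vertex 0.8 0.3 3.5
  endloop
 endfacet
 facet normal 0.468 -0.642 0.608
  outer loop
   vertex 2.8 1.0 2.7
   vertex 0.8 0.3 3.5
   vertex 4.2 0.6 1.2
  endloop
 endfacet
 facet normal -0.870 0.228 -0.438
  outer loop
   vertex 1.9 3.7 2.6
   vertex 0.5 2.2 4.6
   vertex 1.1 4.3 4.5
  endloop
 endfacet
 facet normal -0.859 0.148 -0.490
  outer loop
   vertex 1.9 3.7 2.6
   vertex 0.8 0.3 3.5
   vertex 0.5 2.2 4.6
  endloop
 endfacet
 facet normal -0.777 0.003 -0.630
  outer loop
   vertex 3.0 2.7 0.8
   vertex 3.4 1.4 0.3
   vertex 0.8 0.3 3.5
  endloop
 endfacet
 facet normal -0.818 0.115 -0.564
  outer loop
   vertex 3.0 2.7 0.8
   vertex 0.8 0.3 3.5
   vertex 1.9 3.7 2.6
  endloop
 endfacet
 facet normal 0.832 0.403 -0.382
  outer loop
   vertex 3.0 2.7 0.8
   vertex 4.2 0.6 1.2
   vertex 3.4 1.4 0.3
  endloop
 endfacet
 facet normal 0.832 0.515 0.205
  outer loop
   vertex 3.0 2.7 0.8
   vertex 1.1 4.3 4.5
   vertex 4.2 0.6 1.2
  endloop
 endfacet
 facet normal 0.777 0.616 0.133
  outer loop
   vertex 3.0 2.7 0.8
   vertex 1.9 3.7 2.6
   vertex 1.1 4.3 4.5
  endloop
 endfacet
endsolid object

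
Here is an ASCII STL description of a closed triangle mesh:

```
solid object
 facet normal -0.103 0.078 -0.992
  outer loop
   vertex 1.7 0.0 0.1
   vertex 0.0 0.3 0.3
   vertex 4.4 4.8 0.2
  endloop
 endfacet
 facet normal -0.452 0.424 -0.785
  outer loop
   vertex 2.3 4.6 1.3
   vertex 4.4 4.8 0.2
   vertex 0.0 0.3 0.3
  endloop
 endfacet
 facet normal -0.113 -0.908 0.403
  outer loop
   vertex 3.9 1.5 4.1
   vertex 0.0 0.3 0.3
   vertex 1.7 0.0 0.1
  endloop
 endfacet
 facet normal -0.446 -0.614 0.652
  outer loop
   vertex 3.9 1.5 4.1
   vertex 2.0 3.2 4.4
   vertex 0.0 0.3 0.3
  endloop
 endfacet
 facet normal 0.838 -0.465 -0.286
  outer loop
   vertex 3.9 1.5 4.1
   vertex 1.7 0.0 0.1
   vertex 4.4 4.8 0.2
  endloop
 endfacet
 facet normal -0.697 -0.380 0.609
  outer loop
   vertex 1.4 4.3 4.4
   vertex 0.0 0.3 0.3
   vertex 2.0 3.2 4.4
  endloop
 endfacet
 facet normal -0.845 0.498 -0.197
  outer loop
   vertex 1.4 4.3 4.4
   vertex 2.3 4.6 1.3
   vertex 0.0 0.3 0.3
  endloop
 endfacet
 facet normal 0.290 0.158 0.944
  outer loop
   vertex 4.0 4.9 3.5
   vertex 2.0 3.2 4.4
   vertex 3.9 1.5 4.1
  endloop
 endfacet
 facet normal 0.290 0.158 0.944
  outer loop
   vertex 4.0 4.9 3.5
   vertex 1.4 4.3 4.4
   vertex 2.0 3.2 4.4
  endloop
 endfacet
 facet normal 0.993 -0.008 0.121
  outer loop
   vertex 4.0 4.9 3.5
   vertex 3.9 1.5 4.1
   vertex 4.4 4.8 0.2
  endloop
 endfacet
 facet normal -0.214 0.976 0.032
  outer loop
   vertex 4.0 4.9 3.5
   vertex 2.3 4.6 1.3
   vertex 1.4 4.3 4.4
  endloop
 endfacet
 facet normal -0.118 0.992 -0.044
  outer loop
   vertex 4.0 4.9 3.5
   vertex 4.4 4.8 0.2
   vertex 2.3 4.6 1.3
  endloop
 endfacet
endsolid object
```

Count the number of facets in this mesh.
12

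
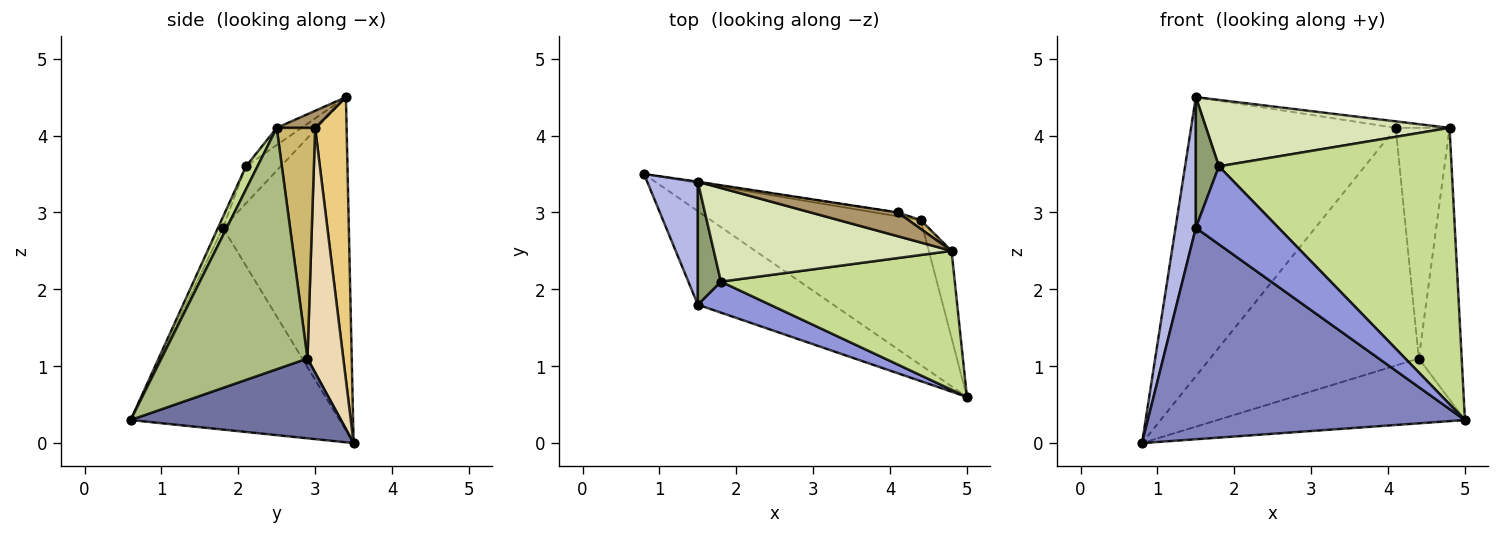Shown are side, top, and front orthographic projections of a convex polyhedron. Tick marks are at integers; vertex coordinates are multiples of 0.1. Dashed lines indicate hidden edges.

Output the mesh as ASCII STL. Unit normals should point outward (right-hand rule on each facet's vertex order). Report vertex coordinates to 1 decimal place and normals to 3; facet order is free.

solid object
 facet normal 0.328 0.386 -0.863
  outer loop
   vertex 4.4 2.9 1.1
   vertex 5.0 0.6 0.3
   vertex 0.8 3.5 0.0
  endloop
 endfacet
 facet normal -0.516 -0.783 -0.347
  outer loop
   vertex 1.5 1.8 2.8
   vertex 0.8 3.5 0.0
   vertex 5.0 0.6 0.3
  endloop
 endfacet
 facet normal -0.055 -0.928 0.369
  outer loop
   vertex 1.5 1.8 2.8
   vertex 5.0 0.6 0.3
   vertex 1.8 2.1 3.6
  endloop
 endfacet
 facet normal -0.976 -0.158 0.148
  outer loop
   vertex 1.5 1.8 2.8
   vertex 1.5 3.4 4.5
   vertex 0.8 3.5 0.0
  endloop
 endfacet
 facet normal -0.740 -0.490 0.461
  outer loop
   vertex 1.5 1.8 2.8
   vertex 1.8 2.1 3.6
   vertex 1.5 3.4 4.5
  endloop
 endfacet
 facet normal 0.956 0.281 -0.090
  outer loop
   vertex 4.8 2.5 4.1
   vertex 5.0 0.6 0.3
   vertex 4.4 2.9 1.1
  endloop
 endfacet
 facet normal 0.044 -0.893 0.449
  outer loop
   vertex 4.8 2.5 4.1
   vertex 1.8 2.1 3.6
   vertex 5.0 0.6 0.3
  endloop
 endfacet
 facet normal -0.059 -0.577 0.814
  outer loop
   vertex 4.8 2.5 4.1
   vertex 1.5 3.4 4.5
   vertex 1.8 2.1 3.6
  endloop
 endfacet
 facet normal 0.186 0.260 0.948
  outer loop
   vertex 4.1 3.0 4.1
   vertex 1.5 3.4 4.5
   vertex 4.8 2.5 4.1
  endloop
 endfacet
 facet normal 0.581 0.813 0.031
  outer loop
   vertex 4.1 3.0 4.1
   vertex 4.8 2.5 4.1
   vertex 4.4 2.9 1.1
  endloop
 endfacet
 facet normal 0.152 0.988 -0.002
  outer loop
   vertex 4.1 3.0 4.1
   vertex 0.8 3.5 0.0
   vertex 1.5 3.4 4.5
  endloop
 endfacet
 facet normal 0.169 0.985 -0.016
  outer loop
   vertex 4.1 3.0 4.1
   vertex 4.4 2.9 1.1
   vertex 0.8 3.5 0.0
  endloop
 endfacet
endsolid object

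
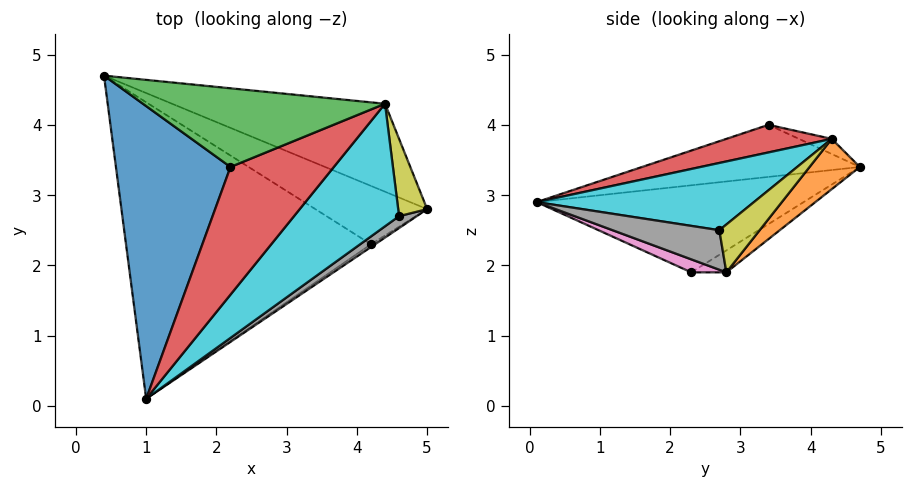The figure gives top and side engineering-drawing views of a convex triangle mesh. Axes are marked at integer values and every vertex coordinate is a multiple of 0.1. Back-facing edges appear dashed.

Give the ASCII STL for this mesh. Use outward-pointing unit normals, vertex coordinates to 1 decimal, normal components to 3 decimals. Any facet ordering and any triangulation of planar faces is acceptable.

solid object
 facet normal -0.409 -0.151 0.900
  outer loop
   vertex 2.2 3.4 4.0
   vertex 0.4 4.7 3.4
   vertex 1.0 0.1 2.9
  endloop
 endfacet
 facet normal 0.138 0.798 -0.586
  outer loop
   vertex 4.4 4.3 3.8
   vertex 5.0 2.8 1.9
   vertex 0.4 4.7 3.4
  endloop
 endfacet
 facet normal -0.058 0.351 0.935
  outer loop
   vertex 4.4 4.3 3.8
   vertex 0.4 4.7 3.4
   vertex 2.2 3.4 4.0
  endloop
 endfacet
 facet normal 0.238 -0.384 0.892
  outer loop
   vertex 4.4 4.3 3.8
   vertex 2.2 3.4 4.0
   vertex 1.0 0.1 2.9
  endloop
 endfacet
 facet normal -0.184 0.295 -0.938
  outer loop
   vertex 4.2 2.3 1.9
   vertex 0.4 4.7 3.4
   vertex 5.0 2.8 1.9
  endloop
 endfacet
 facet normal -0.334 0.059 -0.941
  outer loop
   vertex 4.2 2.3 1.9
   vertex 1.0 0.1 2.9
   vertex 0.4 4.7 3.4
  endloop
 endfacet
 facet normal 0.523 -0.836 -0.167
  outer loop
   vertex 4.2 2.3 1.9
   vertex 5.0 2.8 1.9
   vertex 1.0 0.1 2.9
  endloop
 endfacet
 facet normal 0.584 -0.769 0.261
  outer loop
   vertex 4.6 2.7 2.5
   vertex 1.0 0.1 2.9
   vertex 5.0 2.8 1.9
  endloop
 endfacet
 facet normal 0.816 -0.300 0.494
  outer loop
   vertex 4.6 2.7 2.5
   vertex 5.0 2.8 1.9
   vertex 4.4 4.3 3.8
  endloop
 endfacet
 facet normal 0.459 -0.525 0.717
  outer loop
   vertex 4.6 2.7 2.5
   vertex 4.4 4.3 3.8
   vertex 1.0 0.1 2.9
  endloop
 endfacet
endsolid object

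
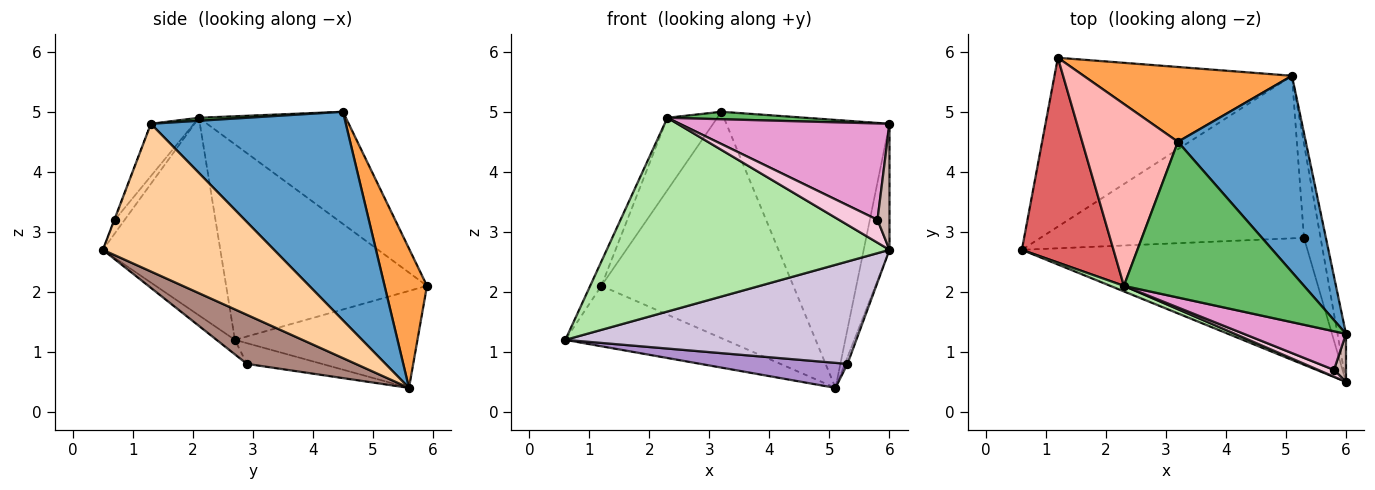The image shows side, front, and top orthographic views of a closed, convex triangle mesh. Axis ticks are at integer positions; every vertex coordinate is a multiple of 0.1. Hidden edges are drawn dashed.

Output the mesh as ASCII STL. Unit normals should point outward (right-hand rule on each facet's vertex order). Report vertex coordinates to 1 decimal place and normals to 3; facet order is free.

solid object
 facet normal 0.694 0.581 0.426
  outer loop
   vertex 3.2 4.5 5.0
   vertex 6.0 1.3 4.8
   vertex 5.1 5.6 0.4
  endloop
 endfacet
 facet normal -0.359 0.314 -0.879
  outer loop
   vertex 1.2 5.9 2.1
   vertex 5.1 5.6 0.4
   vertex 0.6 2.7 1.2
  endloop
 endfacet
 facet normal 0.205 0.929 0.307
  outer loop
   vertex 1.2 5.9 2.1
   vertex 3.2 4.5 5.0
   vertex 5.1 5.6 0.4
  endloop
 endfacet
 facet normal 0.987 0.149 -0.057
  outer loop
   vertex 6.0 0.5 2.7
   vertex 5.1 5.6 0.4
   vertex 6.0 1.3 4.8
  endloop
 endfacet
 facet normal 0.017 -0.048 0.999
  outer loop
   vertex 2.3 2.1 4.9
   vertex 6.0 1.3 4.8
   vertex 3.2 4.5 5.0
  endloop
 endfacet
 facet normal -0.383 -0.923 0.026
  outer loop
   vertex 2.3 2.1 4.9
   vertex 0.6 2.7 1.2
   vertex 6.0 0.5 2.7
  endloop
 endfacet
 facet normal -0.904 0.050 0.424
  outer loop
   vertex 2.3 2.1 4.9
   vertex 1.2 5.9 2.1
   vertex 0.6 2.7 1.2
  endloop
 endfacet
 facet normal -0.736 0.250 0.629
  outer loop
   vertex 2.3 2.1 4.9
   vertex 3.2 4.5 5.0
   vertex 1.2 5.9 2.1
  endloop
 endfacet
 facet normal -0.077 -0.152 -0.985
  outer loop
   vertex 5.3 2.9 0.8
   vertex 0.6 2.7 1.2
   vertex 5.1 5.6 0.4
  endloop
 endfacet
 facet normal -0.040 -0.627 -0.778
  outer loop
   vertex 5.3 2.9 0.8
   vertex 6.0 0.5 2.7
   vertex 0.6 2.7 1.2
  endloop
 endfacet
 facet normal 0.947 0.023 -0.320
  outer loop
   vertex 5.3 2.9 0.8
   vertex 5.1 5.6 0.4
   vertex 6.0 0.5 2.7
  endloop
 endfacet
 facet normal -0.044 -0.934 0.356
  outer loop
   vertex 5.8 0.7 3.2
   vertex 6.0 0.5 2.7
   vertex 6.0 1.3 4.8
  endloop
 endfacet
 facet normal -0.187 -0.912 0.365
  outer loop
   vertex 5.8 0.7 3.2
   vertex 6.0 1.3 4.8
   vertex 2.3 2.1 4.9
  endloop
 endfacet
 facet normal -0.238 -0.931 0.277
  outer loop
   vertex 5.8 0.7 3.2
   vertex 2.3 2.1 4.9
   vertex 6.0 0.5 2.7
  endloop
 endfacet
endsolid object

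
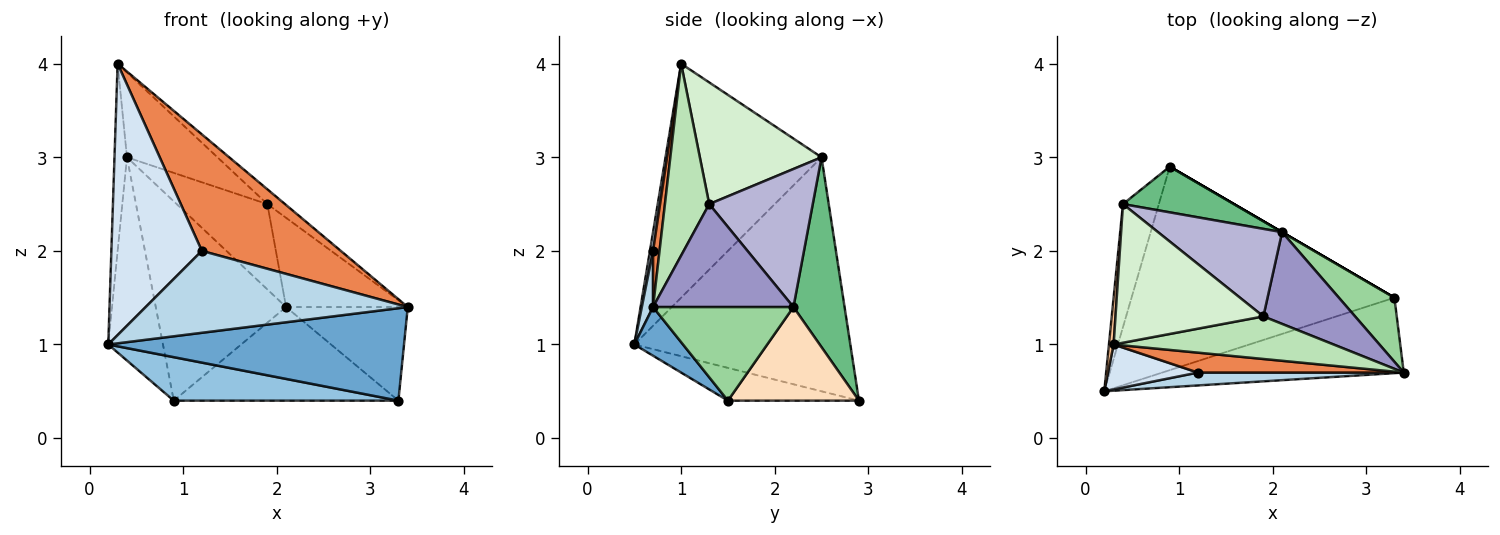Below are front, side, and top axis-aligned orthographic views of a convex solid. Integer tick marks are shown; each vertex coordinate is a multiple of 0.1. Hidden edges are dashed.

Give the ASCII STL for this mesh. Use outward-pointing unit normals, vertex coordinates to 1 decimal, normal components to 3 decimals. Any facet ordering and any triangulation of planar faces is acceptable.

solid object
 facet normal 0.126 -0.768 -0.627
  outer loop
   vertex 3.3 1.5 0.4
   vertex 3.4 0.7 1.4
   vertex 0.2 0.5 1.0
  endloop
 endfacet
 facet normal -0.121 -0.207 -0.971
  outer loop
   vertex 3.3 1.5 0.4
   vertex 0.2 0.5 1.0
   vertex 0.9 2.9 0.4
  endloop
 endfacet
 facet normal 0.042 -0.987 0.155
  outer loop
   vertex 1.2 0.7 2.0
   vertex 0.2 0.5 1.0
   vertex 3.4 0.7 1.4
  endloop
 endfacet
 facet normal 0.034 -0.986 0.163
  outer loop
   vertex 1.2 0.7 2.0
   vertex 0.3 1.0 4.0
   vertex 0.2 0.5 1.0
  endloop
 endfacet
 facet normal 0.046 -0.985 0.168
  outer loop
   vertex 1.2 0.7 2.0
   vertex 3.4 0.7 1.4
   vertex 0.3 1.0 4.0
  endloop
 endfacet
 facet normal -0.959 0.243 -0.147
  outer loop
   vertex 0.4 2.5 3.0
   vertex 0.9 2.9 0.4
   vertex 0.2 0.5 1.0
  endloop
 endfacet
 facet normal -0.997 0.080 0.020
  outer loop
   vertex 0.4 2.5 3.0
   vertex 0.2 0.5 1.0
   vertex 0.3 1.0 4.0
  endloop
 endfacet
 facet normal 0.504 0.864 0.000
  outer loop
   vertex 2.1 2.2 1.4
   vertex 3.3 1.5 0.4
   vertex 0.9 2.9 0.4
  endloop
 endfacet
 facet normal 0.357 0.910 0.209
  outer loop
   vertex 2.1 2.2 1.4
   vertex 0.9 2.9 0.4
   vertex 0.4 2.5 3.0
  endloop
 endfacet
 facet normal 0.690 0.598 0.409
  outer loop
   vertex 2.1 2.2 1.4
   vertex 3.4 0.7 1.4
   vertex 3.3 1.5 0.4
  endloop
 endfacet
 facet normal 0.636 0.253 0.729
  outer loop
   vertex 1.9 1.3 2.5
   vertex 0.3 1.0 4.0
   vertex 3.4 0.7 1.4
  endloop
 endfacet
 facet normal 0.574 0.427 0.698
  outer loop
   vertex 1.9 1.3 2.5
   vertex 0.4 2.5 3.0
   vertex 0.3 1.0 4.0
  endloop
 endfacet
 facet normal 0.627 0.543 0.558
  outer loop
   vertex 1.9 1.3 2.5
   vertex 3.4 0.7 1.4
   vertex 2.1 2.2 1.4
  endloop
 endfacet
 facet normal 0.623 0.546 0.560
  outer loop
   vertex 1.9 1.3 2.5
   vertex 2.1 2.2 1.4
   vertex 0.4 2.5 3.0
  endloop
 endfacet
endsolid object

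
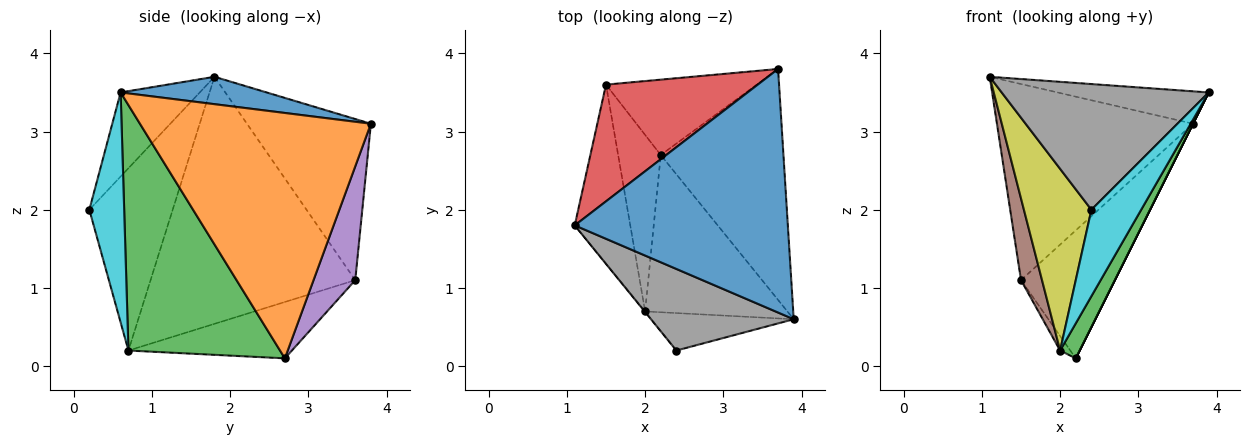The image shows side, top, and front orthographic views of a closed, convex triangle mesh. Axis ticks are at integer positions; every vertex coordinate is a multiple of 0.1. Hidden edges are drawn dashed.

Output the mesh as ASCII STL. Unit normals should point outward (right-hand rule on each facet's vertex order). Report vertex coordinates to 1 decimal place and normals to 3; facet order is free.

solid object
 facet normal 0.126 0.131 0.983
  outer loop
   vertex 3.7 3.8 3.1
   vertex 1.1 1.8 3.7
   vertex 3.9 0.6 3.5
  endloop
 endfacet
 facet normal 0.894 0.000 -0.447
  outer loop
   vertex 2.2 2.7 0.1
   vertex 3.7 3.8 3.1
   vertex 3.9 0.6 3.5
  endloop
 endfacet
 facet normal 0.860 -0.111 -0.498
  outer loop
   vertex 2.0 0.7 0.2
   vertex 2.2 2.7 0.1
   vertex 3.9 0.6 3.5
  endloop
 endfacet
 facet normal -0.477 0.755 0.449
  outer loop
   vertex 1.5 3.6 1.1
   vertex 1.1 1.8 3.7
   vertex 3.7 3.8 3.1
  endloop
 endfacet
 facet normal 0.358 0.805 -0.474
  outer loop
   vertex 1.5 3.6 1.1
   vertex 3.7 3.8 3.1
   vertex 2.2 2.7 0.1
  endloop
 endfacet
 facet normal -0.971 -0.100 -0.218
  outer loop
   vertex 1.5 3.6 1.1
   vertex 2.0 0.7 0.2
   vertex 1.1 1.8 3.7
  endloop
 endfacet
 facet normal -0.797 0.050 -0.602
  outer loop
   vertex 1.5 3.6 1.1
   vertex 2.2 2.7 0.1
   vertex 2.0 0.7 0.2
  endloop
 endfacet
 facet normal -0.305 -0.799 0.518
  outer loop
   vertex 2.4 0.2 2.0
   vertex 3.9 0.6 3.5
   vertex 1.1 1.8 3.7
  endloop
 endfacet
 facet normal -0.777 -0.629 -0.002
  outer loop
   vertex 2.4 0.2 2.0
   vertex 1.1 1.8 3.7
   vertex 2.0 0.7 0.2
  endloop
 endfacet
 facet normal 0.540 -0.772 -0.335
  outer loop
   vertex 2.4 0.2 2.0
   vertex 2.0 0.7 0.2
   vertex 3.9 0.6 3.5
  endloop
 endfacet
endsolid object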